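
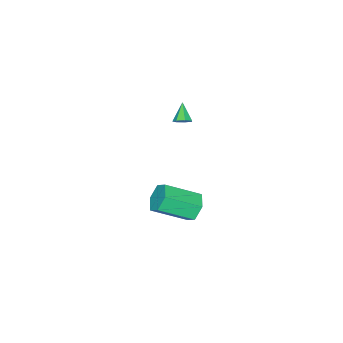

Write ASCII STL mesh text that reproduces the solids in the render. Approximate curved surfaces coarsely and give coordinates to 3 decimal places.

solid 
facet normal 0.576 0.464 -0.672
outer loop
vertex -3.289 2.069 3.666
vertex -3.486 1.769 3.29
vertex -3.657 2.229 3.461
endloop
endfacet
facet normal -0.190 0.579 0.793
outer loop
vertex -3.289 2.069 3.666
vertex -3.657 2.229 3.461
vertex -4.154 1.231 4.07
endloop
endfacet
facet normal 0.576 0.464 -0.673
outer loop
vertex -3.657 2.229 3.461
vertex -3.486 1.769 3.29
vertex -3.897 2.043 3.127
endloop
endfacet
facet normal -0.791 0.553 0.261
outer loop
vertex -3.657 2.229 3.461
vertex -3.897 2.043 3.127
vertex -4.154 1.231 4.07
endloop
endfacet
facet normal 0.576 0.464 -0.673
outer loop
vertex -3.897 2.043 3.127
vertex -3.486 1.769 3.29
vertex -3.827 1.65 2.916
endloop
endfacet
facet normal -0.960 -0.021 -0.280
outer loop
vertex -3.897 2.043 3.127
vertex -3.827 1.65 2.916
vertex -4.154 1.231 4.07
endloop
endfacet
facet normal 0.576 0.464 -0.673
outer loop
vertex -3.827 1.65 2.916
vertex -3.486 1.769 3.29
vertex -3.501 1.347 2.986
endloop
endfacet
facet normal -0.569 -0.708 -0.418
outer loop
vertex -3.827 1.65 2.916
vertex -3.501 1.347 2.986
vertex -4.154 1.231 4.07
endloop
endfacet
facet normal 0.575 0.465 -0.673
outer loop
vertex -3.501 1.347 2.986
vertex -3.486 1.769 3.29
vertex -3.163 1.362 3.285
endloop
endfacet
facet normal 0.090 -0.995 -0.052
outer loop
vertex -3.501 1.347 2.986
vertex -3.163 1.362 3.285
vertex -4.154 1.231 4.07
endloop
endfacet
facet normal 0.575 0.465 -0.673
outer loop
vertex -3.163 1.362 3.285
vertex -3.486 1.769 3.29
vertex -3.069 1.683 3.587
endloop
endfacet
facet normal 0.517 -0.662 0.543
outer loop
vertex -3.163 1.362 3.285
vertex -3.069 1.683 3.587
vertex -4.154 1.231 4.07
endloop
endfacet
facet normal 0.575 0.465 -0.673
outer loop
vertex -3.069 1.683 3.587
vertex -3.486 1.769 3.29
vertex -3.289 2.069 3.666
endloop
endfacet
facet normal 0.394 0.036 0.919
outer loop
vertex -3.069 1.683 3.587
vertex -3.289 2.069 3.666
vertex -4.154 1.231 4.07
endloop
endfacet
facet normal -0.621 0.623 -0.476
outer loop
vertex -3.279 2.23 -4.535
vertex -3.772 2.335 -3.754
vertex -3.06 2.906 -3.935
endloop
endfacet
facet normal 0.748 0.288 -0.598
outer loop
vertex -3.279 2.23 -4.535
vertex -3.06 2.906 -3.935
vertex -1.914 0.859 -3.487
endloop
endfacet
facet normal 0.749 0.288 -0.597
outer loop
vertex -1.914 0.859 -3.487
vertex -3.06 2.906 -3.935
vertex -1.696 1.535 -2.887
endloop
endfacet
facet normal 0.620 -0.623 0.477
outer loop
vertex -1.914 0.859 -3.487
vertex -1.696 1.535 -2.887
vertex -2.408 0.965 -2.706
endloop
endfacet
facet normal -0.620 0.623 -0.477
outer loop
vertex -3.06 2.906 -3.935
vertex -3.772 2.335 -3.754
vertex -3.554 3.012 -3.154
endloop
endfacet
facet normal 0.578 0.774 0.260
outer loop
vertex -3.06 2.906 -3.935
vertex -3.554 3.012 -3.154
vertex -1.696 1.535 -2.887
endloop
endfacet
facet normal 0.578 0.774 0.260
outer loop
vertex -1.696 1.535 -2.887
vertex -3.554 3.012 -3.154
vertex -2.189 1.641 -2.106
endloop
endfacet
facet normal 0.620 -0.623 0.476
outer loop
vertex -1.696 1.535 -2.887
vertex -2.189 1.641 -2.106
vertex -2.408 0.965 -2.706
endloop
endfacet
facet normal -0.620 0.623 -0.477
outer loop
vertex -3.554 3.012 -3.154
vertex -3.772 2.335 -3.754
vertex -4.266 2.441 -2.973
endloop
endfacet
facet normal -0.171 0.485 0.858
outer loop
vertex -3.554 3.012 -3.154
vertex -4.266 2.441 -2.973
vertex -2.189 1.641 -2.106
endloop
endfacet
facet normal -0.171 0.485 0.858
outer loop
vertex -2.189 1.641 -2.106
vertex -4.266 2.441 -2.973
vertex -2.901 1.07 -1.925
endloop
endfacet
facet normal 0.621 -0.623 0.476
outer loop
vertex -2.189 1.641 -2.106
vertex -2.901 1.07 -1.925
vertex -2.408 0.965 -2.706
endloop
endfacet
facet normal -0.620 0.623 -0.477
outer loop
vertex -4.266 2.441 -2.973
vertex -3.772 2.335 -3.754
vertex -4.484 1.765 -3.573
endloop
endfacet
facet normal -0.748 -0.289 0.597
outer loop
vertex -4.266 2.441 -2.973
vertex -4.484 1.765 -3.573
vertex -2.901 1.07 -1.925
endloop
endfacet
facet normal -0.748 -0.288 0.597
outer loop
vertex -2.901 1.07 -1.925
vertex -4.484 1.765 -3.573
vertex -3.12 0.394 -2.525
endloop
endfacet
facet normal 0.621 -0.623 0.476
outer loop
vertex -2.901 1.07 -1.925
vertex -3.12 0.394 -2.525
vertex -2.408 0.965 -2.706
endloop
endfacet
facet normal -0.620 0.623 -0.476
outer loop
vertex -4.484 1.765 -3.573
vertex -3.772 2.335 -3.754
vertex -3.991 1.659 -4.354
endloop
endfacet
facet normal -0.578 -0.774 -0.260
outer loop
vertex -4.484 1.765 -3.573
vertex -3.991 1.659 -4.354
vertex -3.12 0.394 -2.525
endloop
endfacet
facet normal -0.577 -0.774 -0.260
outer loop
vertex -3.12 0.394 -2.525
vertex -3.991 1.659 -4.354
vertex -2.626 0.288 -3.306
endloop
endfacet
facet normal 0.620 -0.623 0.477
outer loop
vertex -3.12 0.394 -2.525
vertex -2.626 0.288 -3.306
vertex -2.408 0.965 -2.706
endloop
endfacet
facet normal -0.621 0.623 -0.476
outer loop
vertex -3.991 1.659 -4.354
vertex -3.772 2.335 -3.754
vertex -3.279 2.23 -4.535
endloop
endfacet
facet normal 0.171 -0.485 -0.858
outer loop
vertex -3.991 1.659 -4.354
vertex -3.279 2.23 -4.535
vertex -2.626 0.288 -3.306
endloop
endfacet
facet normal 0.171 -0.485 -0.858
outer loop
vertex -2.626 0.288 -3.306
vertex -3.279 2.23 -4.535
vertex -1.914 0.859 -3.487
endloop
endfacet
facet normal 0.620 -0.623 0.477
outer loop
vertex -2.626 0.288 -3.306
vertex -1.914 0.859 -3.487
vertex -2.408 0.965 -2.706
endloop
endfacet

endsolid


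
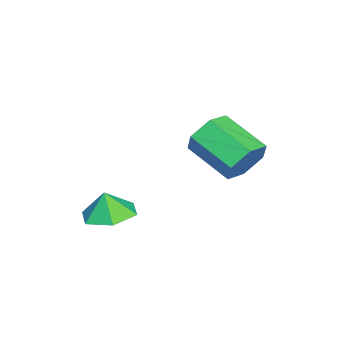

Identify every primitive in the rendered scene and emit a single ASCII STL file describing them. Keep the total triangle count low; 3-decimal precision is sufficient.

solid 
facet normal -0.030 0.163 -0.986
outer loop
vertex 0.872 -0.833 0.216
vertex -0.116 -1.242 0.178
vertex 0.024 -0.194 0.347
endloop
endfacet
facet normal 0.481 0.489 0.727
outer loop
vertex 0.872 -0.833 0.216
vertex 0.024 -0.194 0.347
vertex -0.084 -1.418 1.242
endloop
endfacet
facet normal -0.030 0.163 -0.986
outer loop
vertex 0.024 -0.194 0.347
vertex -0.116 -1.242 0.178
vertex -0.964 -0.603 0.309
endloop
endfacet
facet normal -0.271 0.584 0.765
outer loop
vertex 0.024 -0.194 0.347
vertex -0.964 -0.603 0.309
vertex -0.084 -1.418 1.242
endloop
endfacet
facet normal -0.029 0.164 -0.986
outer loop
vertex -0.964 -0.603 0.309
vertex -0.116 -1.242 0.178
vertex -1.104 -1.65 0.139
endloop
endfacet
facet normal -0.733 -0.012 0.680
outer loop
vertex -0.964 -0.603 0.309
vertex -1.104 -1.65 0.139
vertex -0.084 -1.418 1.242
endloop
endfacet
facet normal -0.029 0.164 -0.986
outer loop
vertex -1.104 -1.65 0.139
vertex -0.116 -1.242 0.178
vertex -0.256 -2.289 0.008
endloop
endfacet
facet normal -0.443 -0.702 0.557
outer loop
vertex -1.104 -1.65 0.139
vertex -0.256 -2.289 0.008
vertex -0.084 -1.418 1.242
endloop
endfacet
facet normal -0.030 0.164 -0.986
outer loop
vertex -0.256 -2.289 0.008
vertex -0.116 -1.242 0.178
vertex 0.733 -1.88 0.046
endloop
endfacet
facet normal 0.310 -0.797 0.519
outer loop
vertex -0.256 -2.289 0.008
vertex 0.733 -1.88 0.046
vertex -0.084 -1.418 1.242
endloop
endfacet
facet normal -0.030 0.164 -0.986
outer loop
vertex 0.733 -1.88 0.046
vertex -0.116 -1.242 0.178
vertex 0.872 -0.833 0.216
endloop
endfacet
facet normal 0.771 -0.200 0.604
outer loop
vertex 0.733 -1.88 0.046
vertex 0.872 -0.833 0.216
vertex -0.084 -1.418 1.242
endloop
endfacet
facet normal 0.420 0.800 -0.429
outer loop
vertex -2.805 3.238 2.494
vertex -3.293 3.022 1.613
vertex -3.74 3.632 2.312
endloop
endfacet
facet normal 0.023 0.463 0.886
outer loop
vertex -2.805 3.238 2.494
vertex -3.74 3.632 2.312
vertex -3.699 1.535 3.408
endloop
endfacet
facet normal 0.023 0.463 0.886
outer loop
vertex -3.699 1.535 3.408
vertex -3.74 3.632 2.312
vertex -4.634 1.928 3.227
endloop
endfacet
facet normal -0.419 -0.800 0.429
outer loop
vertex -3.699 1.535 3.408
vertex -4.634 1.928 3.227
vertex -4.187 1.318 2.527
endloop
endfacet
facet normal 0.419 0.800 -0.430
outer loop
vertex -3.74 3.632 2.312
vertex -3.293 3.022 1.613
vertex -4.228 3.415 1.432
endloop
endfacet
facet normal -0.774 0.562 0.291
outer loop
vertex -3.74 3.632 2.312
vertex -4.228 3.415 1.432
vertex -4.634 1.928 3.227
endloop
endfacet
facet normal -0.774 0.562 0.290
outer loop
vertex -4.634 1.928 3.227
vertex -4.228 3.415 1.432
vertex -5.122 1.711 2.346
endloop
endfacet
facet normal -0.419 -0.800 0.429
outer loop
vertex -4.634 1.928 3.227
vertex -5.122 1.711 2.346
vertex -4.187 1.318 2.527
endloop
endfacet
facet normal 0.419 0.800 -0.429
outer loop
vertex -4.228 3.415 1.432
vertex -3.293 3.022 1.613
vertex -3.781 2.805 0.732
endloop
endfacet
facet normal -0.797 0.099 -0.595
outer loop
vertex -4.228 3.415 1.432
vertex -3.781 2.805 0.732
vertex -5.122 1.711 2.346
endloop
endfacet
facet normal -0.797 0.099 -0.595
outer loop
vertex -5.122 1.711 2.346
vertex -3.781 2.805 0.732
vertex -4.675 1.102 1.646
endloop
endfacet
facet normal -0.419 -0.800 0.429
outer loop
vertex -5.122 1.711 2.346
vertex -4.675 1.102 1.646
vertex -4.187 1.318 2.527
endloop
endfacet
facet normal 0.419 0.800 -0.429
outer loop
vertex -3.781 2.805 0.732
vertex -3.293 3.022 1.613
vertex -2.846 2.412 0.913
endloop
endfacet
facet normal -0.023 -0.463 -0.886
outer loop
vertex -3.781 2.805 0.732
vertex -2.846 2.412 0.913
vertex -4.675 1.102 1.646
endloop
endfacet
facet normal -0.023 -0.464 -0.886
outer loop
vertex -4.675 1.102 1.646
vertex -2.846 2.412 0.913
vertex -3.74 0.708 1.828
endloop
endfacet
facet normal -0.420 -0.800 0.429
outer loop
vertex -4.675 1.102 1.646
vertex -3.74 0.708 1.828
vertex -4.187 1.318 2.527
endloop
endfacet
facet normal 0.419 0.800 -0.429
outer loop
vertex -2.846 2.412 0.913
vertex -3.293 3.022 1.613
vertex -2.358 2.629 1.794
endloop
endfacet
facet normal 0.774 -0.562 -0.290
outer loop
vertex -2.846 2.412 0.913
vertex -2.358 2.629 1.794
vertex -3.74 0.708 1.828
endloop
endfacet
facet normal 0.774 -0.562 -0.291
outer loop
vertex -3.74 0.708 1.828
vertex -2.358 2.629 1.794
vertex -3.252 0.925 2.708
endloop
endfacet
facet normal -0.419 -0.800 0.430
outer loop
vertex -3.74 0.708 1.828
vertex -3.252 0.925 2.708
vertex -4.187 1.318 2.527
endloop
endfacet
facet normal 0.419 0.800 -0.429
outer loop
vertex -2.358 2.629 1.794
vertex -3.293 3.022 1.613
vertex -2.805 3.238 2.494
endloop
endfacet
facet normal 0.797 -0.099 0.595
outer loop
vertex -2.358 2.629 1.794
vertex -2.805 3.238 2.494
vertex -3.252 0.925 2.708
endloop
endfacet
facet normal 0.797 -0.099 0.595
outer loop
vertex -3.252 0.925 2.708
vertex -2.805 3.238 2.494
vertex -3.699 1.535 3.408
endloop
endfacet
facet normal -0.419 -0.800 0.429
outer loop
vertex -3.252 0.925 2.708
vertex -3.699 1.535 3.408
vertex -4.187 1.318 2.527
endloop
endfacet

endsolid


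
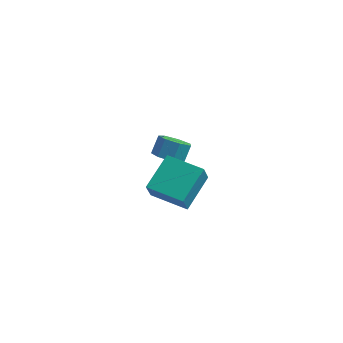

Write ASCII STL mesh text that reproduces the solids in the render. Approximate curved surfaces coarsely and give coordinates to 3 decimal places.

solid 
facet normal -0.155 -0.618 -0.771
outer loop
vertex 0.504 1.693 -2.266
vertex 0.11 2.309 -2.681
vertex 0.926 2.112 -2.687
endloop
endfacet
facet normal 0.800 -0.535 0.270
outer loop
vertex 0.504 1.693 -2.266
vertex 0.926 2.112 -2.687
vertex 0.664 2.336 -1.465
endloop
endfacet
facet normal 0.800 -0.536 0.270
outer loop
vertex 0.664 2.336 -1.465
vertex 0.926 2.112 -2.687
vertex 1.087 2.755 -1.886
endloop
endfacet
facet normal 0.155 0.618 0.771
outer loop
vertex 0.664 2.336 -1.465
vertex 1.087 2.755 -1.886
vertex 0.27 2.951 -1.879
endloop
endfacet
facet normal -0.155 -0.618 -0.771
outer loop
vertex 0.926 2.112 -2.687
vertex 0.11 2.309 -2.681
vertex 0.734 2.679 -3.103
endloop
endfacet
facet normal 0.952 0.115 -0.283
outer loop
vertex 0.926 2.112 -2.687
vertex 0.734 2.679 -3.103
vertex 1.087 2.755 -1.886
endloop
endfacet
facet normal 0.952 0.115 -0.283
outer loop
vertex 1.087 2.755 -1.886
vertex 0.734 2.679 -3.103
vertex 0.895 3.322 -2.302
endloop
endfacet
facet normal 0.155 0.618 0.771
outer loop
vertex 1.087 2.755 -1.886
vertex 0.895 3.322 -2.302
vertex 0.27 2.951 -1.879
endloop
endfacet
facet normal -0.155 -0.618 -0.771
outer loop
vertex 0.734 2.679 -3.103
vertex 0.11 2.309 -2.681
vertex 0.071 2.967 -3.201
endloop
endfacet
facet normal 0.387 0.679 -0.623
outer loop
vertex 0.734 2.679 -3.103
vertex 0.071 2.967 -3.201
vertex 0.895 3.322 -2.302
endloop
endfacet
facet normal 0.387 0.679 -0.623
outer loop
vertex 0.895 3.322 -2.302
vertex 0.071 2.967 -3.201
vertex 0.232 3.61 -2.4
endloop
endfacet
facet normal 0.155 0.618 0.771
outer loop
vertex 0.895 3.322 -2.302
vertex 0.232 3.61 -2.4
vertex 0.27 2.951 -1.879
endloop
endfacet
facet normal -0.155 -0.618 -0.771
outer loop
vertex 0.071 2.967 -3.201
vertex 0.11 2.309 -2.681
vertex -0.562 2.759 -2.907
endloop
endfacet
facet normal -0.470 0.732 -0.493
outer loop
vertex 0.071 2.967 -3.201
vertex -0.562 2.759 -2.907
vertex 0.232 3.61 -2.4
endloop
endfacet
facet normal -0.469 0.732 -0.494
outer loop
vertex 0.232 3.61 -2.4
vertex -0.562 2.759 -2.907
vertex -0.402 3.402 -2.106
endloop
endfacet
facet normal 0.155 0.618 0.771
outer loop
vertex 0.232 3.61 -2.4
vertex -0.402 3.402 -2.106
vertex 0.27 2.951 -1.879
endloop
endfacet
facet normal -0.154 -0.618 -0.771
outer loop
vertex -0.562 2.759 -2.907
vertex 0.11 2.309 -2.681
vertex -0.69 2.212 -2.443
endloop
endfacet
facet normal -0.972 0.233 0.007
outer loop
vertex -0.562 2.759 -2.907
vertex -0.69 2.212 -2.443
vertex -0.402 3.402 -2.106
endloop
endfacet
facet normal -0.972 0.233 0.008
outer loop
vertex -0.402 3.402 -2.106
vertex -0.69 2.212 -2.443
vertex -0.529 2.855 -1.641
endloop
endfacet
facet normal 0.155 0.619 0.770
outer loop
vertex -0.402 3.402 -2.106
vertex -0.529 2.855 -1.641
vertex 0.27 2.951 -1.879
endloop
endfacet
facet normal -0.154 -0.618 -0.771
outer loop
vertex -0.69 2.212 -2.443
vertex 0.11 2.309 -2.681
vertex -0.216 1.738 -2.158
endloop
endfacet
facet normal -0.743 -0.441 0.503
outer loop
vertex -0.69 2.212 -2.443
vertex -0.216 1.738 -2.158
vertex -0.529 2.855 -1.641
endloop
endfacet
facet normal -0.744 -0.441 0.502
outer loop
vertex -0.529 2.855 -1.641
vertex -0.216 1.738 -2.158
vertex -0.055 2.38 -1.356
endloop
endfacet
facet normal 0.155 0.618 0.771
outer loop
vertex -0.529 2.855 -1.641
vertex -0.055 2.38 -1.356
vertex 0.27 2.951 -1.879
endloop
endfacet
facet normal -0.154 -0.618 -0.771
outer loop
vertex -0.216 1.738 -2.158
vertex 0.11 2.309 -2.681
vertex 0.504 1.693 -2.266
endloop
endfacet
facet normal 0.044 -0.784 0.619
outer loop
vertex -0.216 1.738 -2.158
vertex 0.504 1.693 -2.266
vertex -0.055 2.38 -1.356
endloop
endfacet
facet normal 0.046 -0.783 0.620
outer loop
vertex -0.055 2.38 -1.356
vertex 0.504 1.693 -2.266
vertex 0.664 2.336 -1.465
endloop
endfacet
facet normal 0.155 0.618 0.771
outer loop
vertex -0.055 2.38 -1.356
vertex 0.664 2.336 -1.465
vertex 0.27 2.951 -1.879
endloop
endfacet
facet normal -0.974 0.216 0.068
outer loop
vertex 0.932 -3.564 0.864
vertex 1.364 -1.884 1.71
vertex 0.974 -3.037 -0.202
endloop
endfacet
facet normal -0.224 -0.870 -0.439
outer loop
vertex 2.776 -3.436 -0.33
vertex 0.932 -3.564 0.864
vertex 0.974 -3.037 -0.202
endloop
endfacet
facet normal -0.974 0.216 0.068
outer loop
vertex 0.974 -3.037 -0.202
vertex 1.364 -1.884 1.71
vertex 1.406 -1.357 0.644
endloop
endfacet
facet normal 0.034 0.442 -0.896
outer loop
vertex 1.406 -1.357 0.644
vertex 2.776 -3.436 -0.33
vertex 0.974 -3.037 -0.202
endloop
endfacet
facet normal -0.034 -0.442 0.896
outer loop
vertex 0.932 -3.564 0.864
vertex 3.166 -2.283 1.582
vertex 1.364 -1.884 1.71
endloop
endfacet
facet normal -0.224 -0.870 -0.439
outer loop
vertex 2.734 -3.963 0.736
vertex 0.932 -3.564 0.864
vertex 2.776 -3.436 -0.33
endloop
endfacet
facet normal -0.034 -0.442 0.896
outer loop
vertex 2.734 -3.963 0.736
vertex 3.166 -2.283 1.582
vertex 0.932 -3.564 0.864
endloop
endfacet
facet normal 0.224 0.870 0.439
outer loop
vertex 1.364 -1.884 1.71
vertex 3.166 -2.283 1.582
vertex 1.406 -1.357 0.644
endloop
endfacet
facet normal 0.034 0.442 -0.896
outer loop
vertex 3.208 -1.756 0.516
vertex 2.776 -3.436 -0.33
vertex 1.406 -1.357 0.644
endloop
endfacet
facet normal 0.224 0.870 0.439
outer loop
vertex 1.406 -1.357 0.644
vertex 3.166 -2.283 1.582
vertex 3.208 -1.756 0.516
endloop
endfacet
facet normal 0.974 -0.216 -0.068
outer loop
vertex 3.208 -1.756 0.516
vertex 2.734 -3.963 0.736
vertex 2.776 -3.436 -0.33
endloop
endfacet
facet normal 0.974 -0.216 -0.068
outer loop
vertex 3.166 -2.283 1.582
vertex 2.734 -3.963 0.736
vertex 3.208 -1.756 0.516
endloop
endfacet

endsolid


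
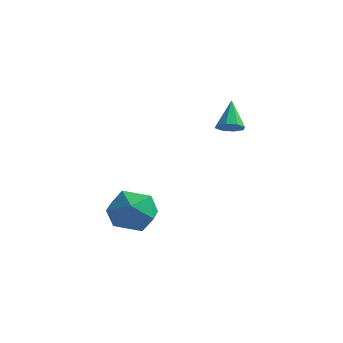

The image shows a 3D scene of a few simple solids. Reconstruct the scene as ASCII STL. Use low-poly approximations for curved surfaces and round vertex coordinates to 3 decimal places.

solid 
facet normal -0.669 0.741 -0.064
outer loop
vertex -2.428 -0.396 -2.765
vertex -3.009 -0.863 -2.099
vertex -2.317 -0.212 -1.79
endloop
endfacet
facet normal -0.007 0.983 -0.185
outer loop
vertex -2.428 -0.396 -2.765
vertex -2.317 -0.212 -1.79
vertex -1.513 -0.316 -2.373
endloop
endfacet
facet normal 0.262 0.622 -0.738
outer loop
vertex -2.428 -0.396 -2.765
vertex -1.513 -0.316 -2.373
vertex -1.708 -1.03 -3.044
endloop
endfacet
facet normal -0.234 0.157 -0.960
outer loop
vertex -2.428 -0.396 -2.765
vertex -1.708 -1.03 -3.044
vertex -2.632 -1.368 -2.874
endloop
endfacet
facet normal -0.808 0.230 -0.543
outer loop
vertex -2.428 -0.396 -2.765
vertex -2.632 -1.368 -2.874
vertex -3.009 -0.863 -2.099
endloop
endfacet
facet normal 0.390 0.834 0.389
outer loop
vertex -1.513 -0.316 -2.373
vertex -2.317 -0.212 -1.79
vertex -1.528 -0.732 -1.466
endloop
endfacet
facet normal -0.679 0.444 0.585
outer loop
vertex -2.317 -0.212 -1.79
vertex -3.009 -0.863 -2.099
vertex -2.452 -1.07 -1.296
endloop
endfacet
facet normal -0.904 -0.383 -0.190
outer loop
vertex -3.009 -0.863 -2.099
vertex -2.632 -1.368 -2.874
vertex -2.647 -1.784 -1.967
endloop
endfacet
facet normal 0.024 -0.502 -0.865
outer loop
vertex -2.632 -1.368 -2.874
vertex -1.708 -1.03 -3.044
vertex -1.843 -1.888 -2.55
endloop
endfacet
facet normal 0.824 0.251 -0.507
outer loop
vertex -1.708 -1.03 -3.044
vertex -1.513 -0.316 -2.373
vertex -1.151 -1.237 -2.241
endloop
endfacet
facet normal 0.234 -0.157 0.960
outer loop
vertex -1.732 -1.704 -1.575
vertex -1.528 -0.732 -1.466
vertex -2.452 -1.07 -1.296
endloop
endfacet
facet normal -0.262 -0.622 0.738
outer loop
vertex -1.732 -1.704 -1.575
vertex -2.452 -1.07 -1.296
vertex -2.647 -1.784 -1.967
endloop
endfacet
facet normal 0.007 -0.983 0.185
outer loop
vertex -1.732 -1.704 -1.575
vertex -2.647 -1.784 -1.967
vertex -1.843 -1.888 -2.55
endloop
endfacet
facet normal 0.669 -0.741 0.064
outer loop
vertex -1.732 -1.704 -1.575
vertex -1.843 -1.888 -2.55
vertex -1.151 -1.237 -2.241
endloop
endfacet
facet normal 0.808 -0.230 0.543
outer loop
vertex -1.732 -1.704 -1.575
vertex -1.151 -1.237 -2.241
vertex -1.528 -0.732 -1.466
endloop
endfacet
facet normal -0.024 0.502 0.865
outer loop
vertex -2.452 -1.07 -1.296
vertex -1.528 -0.732 -1.466
vertex -2.317 -0.212 -1.79
endloop
endfacet
facet normal -0.824 -0.251 0.507
outer loop
vertex -2.647 -1.784 -1.967
vertex -2.452 -1.07 -1.296
vertex -3.009 -0.863 -2.099
endloop
endfacet
facet normal -0.390 -0.834 -0.389
outer loop
vertex -1.843 -1.888 -2.55
vertex -2.647 -1.784 -1.967
vertex -2.632 -1.368 -2.874
endloop
endfacet
facet normal 0.679 -0.444 -0.585
outer loop
vertex -1.151 -1.237 -2.241
vertex -1.843 -1.888 -2.55
vertex -1.708 -1.03 -3.044
endloop
endfacet
facet normal 0.904 0.383 0.190
outer loop
vertex -1.528 -0.732 -1.466
vertex -1.151 -1.237 -2.241
vertex -1.513 -0.316 -2.373
endloop
endfacet
facet normal 0.263 -0.601 -0.755
outer loop
vertex -0.034 3.165 0.584
vertex -0.552 3.035 0.507
vertex -0.222 3.418 0.317
endloop
endfacet
facet normal 0.698 0.696 0.169
outer loop
vertex -0.034 3.165 0.584
vertex -0.222 3.418 0.317
vertex -0.888 3.805 1.473
endloop
endfacet
facet normal 0.264 -0.601 -0.754
outer loop
vertex -0.222 3.418 0.317
vertex -0.552 3.035 0.507
vertex -0.604 3.446 0.161
endloop
endfacet
facet normal 0.163 0.960 -0.227
outer loop
vertex -0.222 3.418 0.317
vertex -0.604 3.446 0.161
vertex -0.888 3.805 1.473
endloop
endfacet
facet normal 0.262 -0.602 -0.754
outer loop
vertex -0.604 3.446 0.161
vertex -0.552 3.035 0.507
vertex -0.955 3.234 0.208
endloop
endfacet
facet normal -0.520 0.788 -0.328
outer loop
vertex -0.604 3.446 0.161
vertex -0.955 3.234 0.208
vertex -0.888 3.805 1.473
endloop
endfacet
facet normal 0.263 -0.602 -0.754
outer loop
vertex -0.955 3.234 0.208
vertex -0.552 3.035 0.507
vertex -1.071 2.905 0.43
endloop
endfacet
facet normal -0.956 0.284 -0.078
outer loop
vertex -0.955 3.234 0.208
vertex -1.071 2.905 0.43
vertex -0.888 3.805 1.473
endloop
endfacet
facet normal 0.263 -0.601 -0.755
outer loop
vertex -1.071 2.905 0.43
vertex -0.552 3.035 0.507
vertex -0.882 2.652 0.697
endloop
endfacet
facet normal -0.887 -0.261 0.381
outer loop
vertex -1.071 2.905 0.43
vertex -0.882 2.652 0.697
vertex -0.888 3.805 1.473
endloop
endfacet
facet normal 0.264 -0.602 -0.754
outer loop
vertex -0.882 2.652 0.697
vertex -0.552 3.035 0.507
vertex -0.501 2.624 0.853
endloop
endfacet
facet normal -0.356 -0.523 0.775
outer loop
vertex -0.882 2.652 0.697
vertex -0.501 2.624 0.853
vertex -0.888 3.805 1.473
endloop
endfacet
facet normal 0.262 -0.602 -0.754
outer loop
vertex -0.501 2.624 0.853
vertex -0.552 3.035 0.507
vertex -0.149 2.836 0.806
endloop
endfacet
facet normal 0.329 -0.352 0.876
outer loop
vertex -0.501 2.624 0.853
vertex -0.149 2.836 0.806
vertex -0.888 3.805 1.473
endloop
endfacet
facet normal 0.263 -0.601 -0.755
outer loop
vertex -0.149 2.836 0.806
vertex -0.552 3.035 0.507
vertex -0.034 3.165 0.584
endloop
endfacet
facet normal 0.766 0.154 0.625
outer loop
vertex -0.149 2.836 0.806
vertex -0.034 3.165 0.584
vertex -0.888 3.805 1.473
endloop
endfacet

endsolid


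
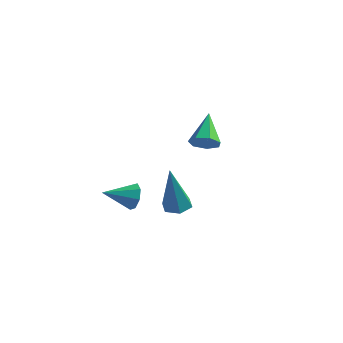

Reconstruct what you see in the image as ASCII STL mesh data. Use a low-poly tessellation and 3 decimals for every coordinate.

solid 
facet normal 0.695 0.636 -0.336
outer loop
vertex -1.415 -2.303 -0.045
vertex -1.7 -2.245 -0.524
vertex -1.7 -1.983 -0.029
endloop
endfacet
facet normal -0.034 -0.080 0.996
outer loop
vertex -1.415 -2.303 -0.045
vertex -1.7 -1.983 -0.029
vertex -2.5 -2.975 -0.136
endloop
endfacet
facet normal 0.695 0.636 -0.336
outer loop
vertex -1.7 -1.983 -0.029
vertex -1.7 -2.245 -0.524
vertex -1.985 -1.816 -0.302
endloop
endfacet
facet normal -0.534 0.348 0.770
outer loop
vertex -1.7 -1.983 -0.029
vertex -1.985 -1.816 -0.302
vertex -2.5 -2.975 -0.136
endloop
endfacet
facet normal 0.695 0.636 -0.336
outer loop
vertex -1.985 -1.816 -0.302
vertex -1.7 -2.245 -0.524
vertex -2.103 -1.9 -0.705
endloop
endfacet
facet normal -0.891 0.421 0.173
outer loop
vertex -1.985 -1.816 -0.302
vertex -2.103 -1.9 -0.705
vertex -2.5 -2.975 -0.136
endloop
endfacet
facet normal 0.695 0.635 -0.338
outer loop
vertex -2.103 -1.9 -0.705
vertex -1.7 -2.245 -0.524
vertex -1.986 -2.186 -1.002
endloop
endfacet
facet normal -0.892 0.095 -0.443
outer loop
vertex -2.103 -1.9 -0.705
vertex -1.986 -2.186 -1.002
vertex -2.5 -2.975 -0.136
endloop
endfacet
facet normal 0.694 0.636 -0.337
outer loop
vertex -1.986 -2.186 -1.002
vertex -1.7 -2.245 -0.524
vertex -1.701 -2.506 -1.019
endloop
endfacet
facet normal -0.537 -0.440 -0.720
outer loop
vertex -1.986 -2.186 -1.002
vertex -1.701 -2.506 -1.019
vertex -2.5 -2.975 -0.136
endloop
endfacet
facet normal 0.695 0.635 -0.336
outer loop
vertex -1.701 -2.506 -1.019
vertex -1.7 -2.245 -0.524
vertex -1.416 -2.673 -0.745
endloop
endfacet
facet normal -0.035 -0.869 -0.493
outer loop
vertex -1.701 -2.506 -1.019
vertex -1.416 -2.673 -0.745
vertex -2.5 -2.975 -0.136
endloop
endfacet
facet normal 0.696 0.635 -0.336
outer loop
vertex -1.416 -2.673 -0.745
vertex -1.7 -2.245 -0.524
vertex -1.298 -2.589 -0.342
endloop
endfacet
facet normal 0.320 -0.942 0.103
outer loop
vertex -1.416 -2.673 -0.745
vertex -1.298 -2.589 -0.342
vertex -2.5 -2.975 -0.136
endloop
endfacet
facet normal 0.696 0.635 -0.337
outer loop
vertex -1.298 -2.589 -0.342
vertex -1.7 -2.245 -0.524
vertex -1.415 -2.303 -0.045
endloop
endfacet
facet normal 0.321 -0.616 0.719
outer loop
vertex -1.298 -2.589 -0.342
vertex -1.415 -2.303 -0.045
vertex -2.5 -2.975 -0.136
endloop
endfacet
facet normal 0.273 -0.785 -0.556
outer loop
vertex 1.285 -1.975 2.605
vertex 0.922 -2.282 2.86
vertex 0.858 -1.987 2.412
endloop
endfacet
facet normal 0.196 0.851 -0.487
outer loop
vertex 1.285 -1.975 2.605
vertex 0.858 -1.987 2.412
vertex 0.558 -1.238 3.6
endloop
endfacet
facet normal 0.272 -0.785 -0.556
outer loop
vertex 0.858 -1.987 2.412
vertex 0.922 -2.282 2.86
vertex 0.479 -2.221 2.557
endloop
endfacet
facet normal -0.583 0.613 -0.534
outer loop
vertex 0.858 -1.987 2.412
vertex 0.479 -2.221 2.557
vertex 0.558 -1.238 3.6
endloop
endfacet
facet normal 0.272 -0.785 -0.556
outer loop
vertex 0.479 -2.221 2.557
vertex 0.922 -2.282 2.86
vertex 0.433 -2.501 2.93
endloop
endfacet
facet normal -0.993 0.117 -0.035
outer loop
vertex 0.479 -2.221 2.557
vertex 0.433 -2.501 2.93
vertex 0.558 -1.238 3.6
endloop
endfacet
facet normal 0.272 -0.785 -0.556
outer loop
vertex 0.433 -2.501 2.93
vertex 0.922 -2.282 2.86
vertex 0.755 -2.616 3.25
endloop
endfacet
facet normal -0.726 -0.265 0.635
outer loop
vertex 0.433 -2.501 2.93
vertex 0.755 -2.616 3.25
vertex 0.558 -1.238 3.6
endloop
endfacet
facet normal 0.274 -0.785 -0.555
outer loop
vertex 0.755 -2.616 3.25
vertex 0.922 -2.282 2.86
vertex 1.203 -2.479 3.277
endloop
endfacet
facet normal 0.016 -0.244 0.970
outer loop
vertex 0.755 -2.616 3.25
vertex 1.203 -2.479 3.277
vertex 0.558 -1.238 3.6
endloop
endfacet
facet normal 0.273 -0.785 -0.555
outer loop
vertex 1.203 -2.479 3.277
vertex 0.922 -2.282 2.86
vertex 1.439 -2.194 2.99
endloop
endfacet
facet normal 0.676 0.164 0.719
outer loop
vertex 1.203 -2.479 3.277
vertex 1.439 -2.194 2.99
vertex 0.558 -1.238 3.6
endloop
endfacet
facet normal 0.273 -0.785 -0.556
outer loop
vertex 1.439 -2.194 2.99
vertex 0.922 -2.282 2.86
vertex 1.285 -1.975 2.605
endloop
endfacet
facet normal 0.755 0.652 0.069
outer loop
vertex 1.439 -2.194 2.99
vertex 1.285 -1.975 2.605
vertex 0.558 -1.238 3.6
endloop
endfacet
facet normal 0.064 0.163 -0.985
outer loop
vertex -0.679 -0.859 -1.911
vertex -1.008 -0.421 -1.86
vertex -0.463 -0.362 -1.815
endloop
endfacet
facet normal 0.876 -0.425 0.227
outer loop
vertex -0.679 -0.859 -1.911
vertex -0.463 -0.362 -1.815
vertex -1.132 -0.739 0.06
endloop
endfacet
facet normal 0.064 0.163 -0.985
outer loop
vertex -0.463 -0.362 -1.815
vertex -1.008 -0.421 -1.86
vertex -0.793 0.076 -1.764
endloop
endfacet
facet normal 0.760 0.529 0.378
outer loop
vertex -0.463 -0.362 -1.815
vertex -0.793 0.076 -1.764
vertex -1.132 -0.739 0.06
endloop
endfacet
facet normal 0.063 0.163 -0.985
outer loop
vertex -0.793 0.076 -1.764
vertex -1.008 -0.421 -1.86
vertex -1.338 0.016 -1.809
endloop
endfacet
facet normal -0.132 0.914 0.384
outer loop
vertex -0.793 0.076 -1.764
vertex -1.338 0.016 -1.809
vertex -1.132 -0.739 0.06
endloop
endfacet
facet normal 0.063 0.163 -0.985
outer loop
vertex -1.338 0.016 -1.809
vertex -1.008 -0.421 -1.86
vertex -1.553 -0.481 -1.905
endloop
endfacet
facet normal -0.907 0.346 0.240
outer loop
vertex -1.338 0.016 -1.809
vertex -1.553 -0.481 -1.905
vertex -1.132 -0.739 0.06
endloop
endfacet
facet normal 0.063 0.163 -0.985
outer loop
vertex -1.553 -0.481 -1.905
vertex -1.008 -0.421 -1.86
vertex -1.224 -0.918 -1.956
endloop
endfacet
facet normal -0.791 -0.606 0.090
outer loop
vertex -1.553 -0.481 -1.905
vertex -1.224 -0.918 -1.956
vertex -1.132 -0.739 0.06
endloop
endfacet
facet normal 0.064 0.163 -0.985
outer loop
vertex -1.224 -0.918 -1.956
vertex -1.008 -0.421 -1.86
vertex -0.679 -0.859 -1.911
endloop
endfacet
facet normal 0.100 -0.991 0.083
outer loop
vertex -1.224 -0.918 -1.956
vertex -0.679 -0.859 -1.911
vertex -1.132 -0.739 0.06
endloop
endfacet

endsolid


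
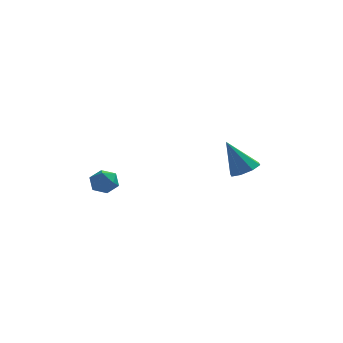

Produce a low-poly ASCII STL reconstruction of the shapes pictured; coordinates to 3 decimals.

solid 
facet normal 0.466 -0.084 -0.881
outer loop
vertex 4.858 3.218 3.059
vertex 4.22 2.778 2.763
vertex 4.414 3.584 2.789
endloop
endfacet
facet normal 0.336 0.788 0.516
outer loop
vertex 4.858 3.218 3.059
vertex 4.414 3.584 2.789
vertex 3.3 2.942 4.497
endloop
endfacet
facet normal 0.466 -0.084 -0.881
outer loop
vertex 4.414 3.584 2.789
vertex 4.22 2.778 2.763
vertex 3.856 3.477 2.504
endloop
endfacet
facet normal -0.272 0.946 0.178
outer loop
vertex 4.414 3.584 2.789
vertex 3.856 3.477 2.504
vertex 3.3 2.942 4.497
endloop
endfacet
facet normal 0.467 -0.083 -0.880
outer loop
vertex 3.856 3.477 2.504
vertex 4.22 2.778 2.763
vertex 3.512 2.96 2.37
endloop
endfacet
facet normal -0.821 0.566 -0.077
outer loop
vertex 3.856 3.477 2.504
vertex 3.512 2.96 2.37
vertex 3.3 2.942 4.497
endloop
endfacet
facet normal 0.467 -0.085 -0.880
outer loop
vertex 3.512 2.96 2.37
vertex 4.22 2.778 2.763
vertex 3.582 2.337 2.467
endloop
endfacet
facet normal -0.987 -0.126 -0.099
outer loop
vertex 3.512 2.96 2.37
vertex 3.582 2.337 2.467
vertex 3.3 2.942 4.497
endloop
endfacet
facet normal 0.466 -0.084 -0.881
outer loop
vertex 3.582 2.337 2.467
vertex 4.22 2.778 2.763
vertex 4.026 1.971 2.737
endloop
endfacet
facet normal -0.675 -0.728 0.123
outer loop
vertex 3.582 2.337 2.467
vertex 4.026 1.971 2.737
vertex 3.3 2.942 4.497
endloop
endfacet
facet normal 0.467 -0.084 -0.880
outer loop
vertex 4.026 1.971 2.737
vertex 4.22 2.778 2.763
vertex 4.583 2.078 3.022
endloop
endfacet
facet normal -0.066 -0.885 0.461
outer loop
vertex 4.026 1.971 2.737
vertex 4.583 2.078 3.022
vertex 3.3 2.942 4.497
endloop
endfacet
facet normal 0.467 -0.084 -0.880
outer loop
vertex 4.583 2.078 3.022
vertex 4.22 2.778 2.763
vertex 4.928 2.595 3.156
endloop
endfacet
facet normal 0.481 -0.507 0.715
outer loop
vertex 4.583 2.078 3.022
vertex 4.928 2.595 3.156
vertex 3.3 2.942 4.497
endloop
endfacet
facet normal 0.467 -0.085 -0.880
outer loop
vertex 4.928 2.595 3.156
vertex 4.22 2.778 2.763
vertex 4.858 3.218 3.059
endloop
endfacet
facet normal 0.648 0.188 0.738
outer loop
vertex 4.928 2.595 3.156
vertex 4.858 3.218 3.059
vertex 3.3 2.942 4.497
endloop
endfacet
facet normal 0.176 0.187 0.966
outer loop
vertex -2.431 0.647 3.443
vertex -2.316 -0.102 3.567
vertex -1.727 0.35 3.372
endloop
endfacet
facet normal 0.369 0.741 0.561
outer loop
vertex -2.431 0.647 3.443
vertex -1.727 0.35 3.372
vertex -1.98 0.863 2.861
endloop
endfacet
facet normal -0.206 0.959 0.196
outer loop
vertex -2.431 0.647 3.443
vertex -1.98 0.863 2.861
vertex -2.726 0.728 2.739
endloop
endfacet
facet normal -0.753 0.539 0.378
outer loop
vertex -2.431 0.647 3.443
vertex -2.726 0.728 2.739
vertex -2.934 0.132 3.175
endloop
endfacet
facet normal -0.518 0.062 0.853
outer loop
vertex -2.431 0.647 3.443
vertex -2.934 0.132 3.175
vertex -2.316 -0.102 3.567
endloop
endfacet
facet normal 0.854 0.512 0.091
outer loop
vertex -1.98 0.863 2.861
vertex -1.727 0.35 3.372
vertex -1.586 0.248 2.625
endloop
endfacet
facet normal 0.543 -0.385 0.747
outer loop
vertex -1.727 0.35 3.372
vertex -2.316 -0.102 3.567
vertex -1.794 -0.348 3.061
endloop
endfacet
facet normal -0.580 -0.588 0.564
outer loop
vertex -2.316 -0.102 3.567
vertex -2.934 0.132 3.175
vertex -2.54 -0.483 2.939
endloop
endfacet
facet normal -0.961 0.184 -0.207
outer loop
vertex -2.934 0.132 3.175
vertex -2.726 0.728 2.739
vertex -2.793 0.03 2.428
endloop
endfacet
facet normal -0.075 0.864 -0.498
outer loop
vertex -2.726 0.728 2.739
vertex -1.98 0.863 2.861
vertex -2.204 0.482 2.233
endloop
endfacet
facet normal 0.753 -0.539 -0.378
outer loop
vertex -2.089 -0.267 2.357
vertex -1.586 0.248 2.625
vertex -1.794 -0.348 3.061
endloop
endfacet
facet normal 0.206 -0.959 -0.196
outer loop
vertex -2.089 -0.267 2.357
vertex -1.794 -0.348 3.061
vertex -2.54 -0.483 2.939
endloop
endfacet
facet normal -0.369 -0.741 -0.561
outer loop
vertex -2.089 -0.267 2.357
vertex -2.54 -0.483 2.939
vertex -2.793 0.03 2.428
endloop
endfacet
facet normal -0.176 -0.187 -0.966
outer loop
vertex -2.089 -0.267 2.357
vertex -2.793 0.03 2.428
vertex -2.204 0.482 2.233
endloop
endfacet
facet normal 0.518 -0.062 -0.853
outer loop
vertex -2.089 -0.267 2.357
vertex -2.204 0.482 2.233
vertex -1.586 0.248 2.625
endloop
endfacet
facet normal 0.961 -0.184 0.207
outer loop
vertex -1.794 -0.348 3.061
vertex -1.586 0.248 2.625
vertex -1.727 0.35 3.372
endloop
endfacet
facet normal 0.075 -0.864 0.498
outer loop
vertex -2.54 -0.483 2.939
vertex -1.794 -0.348 3.061
vertex -2.316 -0.102 3.567
endloop
endfacet
facet normal -0.854 -0.512 -0.091
outer loop
vertex -2.793 0.03 2.428
vertex -2.54 -0.483 2.939
vertex -2.934 0.132 3.175
endloop
endfacet
facet normal -0.543 0.385 -0.747
outer loop
vertex -2.204 0.482 2.233
vertex -2.793 0.03 2.428
vertex -2.726 0.728 2.739
endloop
endfacet
facet normal 0.580 0.588 -0.564
outer loop
vertex -1.586 0.248 2.625
vertex -2.204 0.482 2.233
vertex -1.98 0.863 2.861
endloop
endfacet

endsolid


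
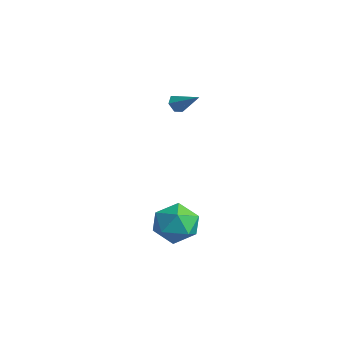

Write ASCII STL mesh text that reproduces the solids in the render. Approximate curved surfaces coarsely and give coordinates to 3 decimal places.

solid 
facet normal -0.740 0.548 0.390
outer loop
vertex 1.169 -0.225 -1.651
vertex 0.535 -1.16 -1.539
vertex 1.221 -0.834 -0.695
endloop
endfacet
facet normal -0.104 0.836 0.538
outer loop
vertex 1.169 -0.225 -1.651
vertex 1.221 -0.834 -0.695
vertex 2.172 -0.419 -1.156
endloop
endfacet
facet normal 0.226 0.971 -0.078
outer loop
vertex 1.169 -0.225 -1.651
vertex 2.172 -0.419 -1.156
vertex 2.073 -0.487 -2.286
endloop
endfacet
facet normal -0.206 0.766 -0.609
outer loop
vertex 1.169 -0.225 -1.651
vertex 2.073 -0.487 -2.286
vertex 1.061 -0.946 -2.522
endloop
endfacet
facet normal -0.802 0.505 -0.319
outer loop
vertex 1.169 -0.225 -1.651
vertex 1.061 -0.946 -2.522
vertex 0.535 -1.16 -1.539
endloop
endfacet
facet normal 0.280 0.351 0.894
outer loop
vertex 2.172 -0.419 -1.156
vertex 1.221 -0.834 -0.695
vertex 2.159 -1.474 -0.738
endloop
endfacet
facet normal -0.749 -0.115 0.653
outer loop
vertex 1.221 -0.834 -0.695
vertex 0.535 -1.16 -1.539
vertex 1.147 -1.933 -0.974
endloop
endfacet
facet normal -0.849 -0.186 -0.495
outer loop
vertex 0.535 -1.16 -1.539
vertex 1.061 -0.946 -2.522
vertex 1.048 -2.001 -2.104
endloop
endfacet
facet normal 0.117 0.237 -0.964
outer loop
vertex 1.061 -0.946 -2.522
vertex 2.073 -0.487 -2.286
vertex 1.999 -1.586 -2.565
endloop
endfacet
facet normal 0.816 0.569 -0.106
outer loop
vertex 2.073 -0.487 -2.286
vertex 2.172 -0.419 -1.156
vertex 2.685 -1.26 -1.721
endloop
endfacet
facet normal 0.206 -0.766 0.609
outer loop
vertex 2.051 -2.195 -1.609
vertex 2.159 -1.474 -0.738
vertex 1.147 -1.933 -0.974
endloop
endfacet
facet normal -0.226 -0.971 0.078
outer loop
vertex 2.051 -2.195 -1.609
vertex 1.147 -1.933 -0.974
vertex 1.048 -2.001 -2.104
endloop
endfacet
facet normal 0.104 -0.836 -0.538
outer loop
vertex 2.051 -2.195 -1.609
vertex 1.048 -2.001 -2.104
vertex 1.999 -1.586 -2.565
endloop
endfacet
facet normal 0.740 -0.548 -0.390
outer loop
vertex 2.051 -2.195 -1.609
vertex 1.999 -1.586 -2.565
vertex 2.685 -1.26 -1.721
endloop
endfacet
facet normal 0.802 -0.505 0.319
outer loop
vertex 2.051 -2.195 -1.609
vertex 2.685 -1.26 -1.721
vertex 2.159 -1.474 -0.738
endloop
endfacet
facet normal -0.117 -0.237 0.964
outer loop
vertex 1.147 -1.933 -0.974
vertex 2.159 -1.474 -0.738
vertex 1.221 -0.834 -0.695
endloop
endfacet
facet normal -0.816 -0.569 0.106
outer loop
vertex 1.048 -2.001 -2.104
vertex 1.147 -1.933 -0.974
vertex 0.535 -1.16 -1.539
endloop
endfacet
facet normal -0.280 -0.351 -0.894
outer loop
vertex 1.999 -1.586 -2.565
vertex 1.048 -2.001 -2.104
vertex 1.061 -0.946 -2.522
endloop
endfacet
facet normal 0.749 0.115 -0.653
outer loop
vertex 2.685 -1.26 -1.721
vertex 1.999 -1.586 -2.565
vertex 2.073 -0.487 -2.286
endloop
endfacet
facet normal 0.849 0.186 0.495
outer loop
vertex 2.159 -1.474 -0.738
vertex 2.685 -1.26 -1.721
vertex 2.172 -0.419 -1.156
endloop
endfacet
facet normal -0.772 -0.344 -0.535
outer loop
vertex -3.937 2.175 1.73
vertex -4.262 2.504 1.988
vertex -4.024 2.663 1.542
endloop
endfacet
facet normal 0.820 -0.072 -0.567
outer loop
vertex -3.937 2.175 1.73
vertex -4.024 2.663 1.542
vertex -3.158 2.996 2.752
endloop
endfacet
facet normal -0.772 -0.344 -0.535
outer loop
vertex -4.024 2.663 1.542
vertex -4.262 2.504 1.988
vertex -4.349 2.992 1.8
endloop
endfacet
facet normal 0.393 0.776 -0.494
outer loop
vertex -4.024 2.663 1.542
vertex -4.349 2.992 1.8
vertex -3.158 2.996 2.752
endloop
endfacet
facet normal -0.773 -0.343 -0.533
outer loop
vertex -4.349 2.992 1.8
vertex -4.262 2.504 1.988
vertex -4.587 2.834 2.247
endloop
endfacet
facet normal -0.191 0.953 0.235
outer loop
vertex -4.349 2.992 1.8
vertex -4.587 2.834 2.247
vertex -3.158 2.996 2.752
endloop
endfacet
facet normal -0.773 -0.343 -0.533
outer loop
vertex -4.587 2.834 2.247
vertex -4.262 2.504 1.988
vertex -4.5 2.346 2.435
endloop
endfacet
facet normal -0.348 0.282 0.894
outer loop
vertex -4.587 2.834 2.247
vertex -4.5 2.346 2.435
vertex -3.158 2.996 2.752
endloop
endfacet
facet normal -0.773 -0.343 -0.533
outer loop
vertex -4.5 2.346 2.435
vertex -4.262 2.504 1.988
vertex -4.175 2.016 2.176
endloop
endfacet
facet normal 0.080 -0.565 0.821
outer loop
vertex -4.5 2.346 2.435
vertex -4.175 2.016 2.176
vertex -3.158 2.996 2.752
endloop
endfacet
facet normal -0.772 -0.344 -0.535
outer loop
vertex -4.175 2.016 2.176
vertex -4.262 2.504 1.988
vertex -3.937 2.175 1.73
endloop
endfacet
facet normal 0.664 -0.742 0.090
outer loop
vertex -4.175 2.016 2.176
vertex -3.937 2.175 1.73
vertex -3.158 2.996 2.752
endloop
endfacet

endsolid


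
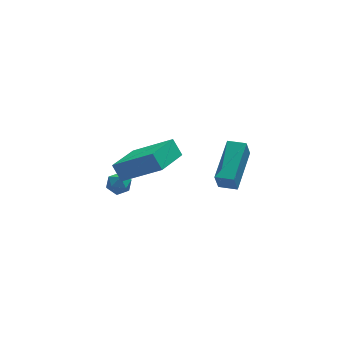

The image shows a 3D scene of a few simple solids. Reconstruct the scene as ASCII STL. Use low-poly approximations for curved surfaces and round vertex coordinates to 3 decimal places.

solid 
facet normal -0.649 -0.721 0.244
outer loop
vertex -0.965 -2.18 2.417
vertex -1.236 -1.7 3.116
vertex -2.458 -1.248 1.199
endloop
endfacet
facet normal 0.304 -0.539 -0.785
outer loop
vertex -1.244 0.1 0.744
vertex -0.965 -2.18 2.417
vertex -2.458 -1.248 1.199
endloop
endfacet
facet normal -0.649 -0.721 0.244
outer loop
vertex -2.458 -1.248 1.199
vertex -1.236 -1.7 3.116
vertex -2.728 -0.768 1.899
endloop
endfacet
facet normal -0.698 0.436 -0.568
outer loop
vertex -2.728 -0.768 1.899
vertex -1.244 0.1 0.744
vertex -2.458 -1.248 1.199
endloop
endfacet
facet normal 0.697 -0.436 0.569
outer loop
vertex -0.965 -2.18 2.417
vertex -0.022 -0.352 2.661
vertex -1.236 -1.7 3.116
endloop
endfacet
facet normal 0.304 -0.539 -0.785
outer loop
vertex 0.248 -0.832 1.961
vertex -0.965 -2.18 2.417
vertex -1.244 0.1 0.744
endloop
endfacet
facet normal 0.698 -0.436 0.568
outer loop
vertex 0.248 -0.832 1.961
vertex -0.022 -0.352 2.661
vertex -0.965 -2.18 2.417
endloop
endfacet
facet normal -0.304 0.539 0.786
outer loop
vertex -1.236 -1.7 3.116
vertex -0.022 -0.352 2.661
vertex -2.728 -0.768 1.899
endloop
endfacet
facet normal -0.698 0.435 -0.569
outer loop
vertex -1.515 0.58 1.443
vertex -1.244 0.1 0.744
vertex -2.728 -0.768 1.899
endloop
endfacet
facet normal -0.304 0.539 0.785
outer loop
vertex -2.728 -0.768 1.899
vertex -0.022 -0.352 2.661
vertex -1.515 0.58 1.443
endloop
endfacet
facet normal 0.649 0.721 -0.243
outer loop
vertex -1.515 0.58 1.443
vertex 0.248 -0.832 1.961
vertex -1.244 0.1 0.744
endloop
endfacet
facet normal 0.649 0.721 -0.244
outer loop
vertex -0.022 -0.352 2.661
vertex 0.248 -0.832 1.961
vertex -1.515 0.58 1.443
endloop
endfacet
facet normal -0.835 0.545 -0.076
outer loop
vertex 1.655 -0.856 0.153
vertex 2.714 0.869 0.905
vertex 1.908 -0.6 -0.791
endloop
endfacet
facet normal -0.490 -0.799 -0.348
outer loop
vertex 2.626 -1.069 -0.725
vertex 1.655 -0.856 0.153
vertex 1.908 -0.6 -0.791
endloop
endfacet
facet normal -0.835 0.546 -0.076
outer loop
vertex 1.908 -0.6 -0.791
vertex 2.714 0.869 0.905
vertex 2.967 1.125 -0.038
endloop
endfacet
facet normal 0.251 0.253 -0.934
outer loop
vertex 2.967 1.125 -0.038
vertex 2.626 -1.069 -0.725
vertex 1.908 -0.6 -0.791
endloop
endfacet
facet normal -0.251 -0.253 0.934
outer loop
vertex 1.655 -0.856 0.153
vertex 3.432 0.4 0.971
vertex 2.714 0.869 0.905
endloop
endfacet
facet normal -0.490 -0.799 -0.348
outer loop
vertex 2.373 -1.325 0.218
vertex 1.655 -0.856 0.153
vertex 2.626 -1.069 -0.725
endloop
endfacet
facet normal -0.250 -0.254 0.934
outer loop
vertex 2.373 -1.325 0.218
vertex 3.432 0.4 0.971
vertex 1.655 -0.856 0.153
endloop
endfacet
facet normal 0.490 0.799 0.348
outer loop
vertex 2.714 0.869 0.905
vertex 3.432 0.4 0.971
vertex 2.967 1.125 -0.038
endloop
endfacet
facet normal 0.250 0.254 -0.934
outer loop
vertex 3.685 0.656 0.027
vertex 2.626 -1.069 -0.725
vertex 2.967 1.125 -0.038
endloop
endfacet
facet normal 0.490 0.799 0.348
outer loop
vertex 2.967 1.125 -0.038
vertex 3.432 0.4 0.971
vertex 3.685 0.656 0.027
endloop
endfacet
facet normal 0.835 -0.545 0.076
outer loop
vertex 3.685 0.656 0.027
vertex 2.373 -1.325 0.218
vertex 2.626 -1.069 -0.725
endloop
endfacet
facet normal 0.835 -0.545 0.076
outer loop
vertex 3.432 0.4 0.971
vertex 2.373 -1.325 0.218
vertex 3.685 0.656 0.027
endloop
endfacet
facet normal -0.797 0.603 0.040
outer loop
vertex -1.653 4.2 -3.638
vertex -2.039 3.696 -3.731
vertex -1.877 3.871 -3.135
endloop
endfacet
facet normal -0.266 0.857 0.442
outer loop
vertex -1.653 4.2 -3.638
vertex -1.877 3.871 -3.135
vertex -1.266 4.065 -3.144
endloop
endfacet
facet normal 0.304 0.952 0.022
outer loop
vertex -1.653 4.2 -3.638
vertex -1.266 4.065 -3.144
vertex -1.05 4.01 -3.746
endloop
endfacet
facet normal 0.124 0.758 -0.641
outer loop
vertex -1.653 4.2 -3.638
vertex -1.05 4.01 -3.746
vertex -1.527 3.782 -4.108
endloop
endfacet
facet normal -0.555 0.542 -0.631
outer loop
vertex -1.653 4.2 -3.638
vertex -1.527 3.782 -4.108
vertex -2.039 3.696 -3.731
endloop
endfacet
facet normal -0.101 0.360 0.927
outer loop
vertex -1.266 4.065 -3.144
vertex -1.877 3.871 -3.135
vertex -1.413 3.478 -2.932
endloop
endfacet
facet normal -0.960 -0.051 0.276
outer loop
vertex -1.877 3.871 -3.135
vertex -2.039 3.696 -3.731
vertex -1.89 3.25 -3.294
endloop
endfacet
facet normal -0.570 -0.149 -0.808
outer loop
vertex -2.039 3.696 -3.731
vertex -1.527 3.782 -4.108
vertex -1.674 3.195 -3.896
endloop
endfacet
facet normal 0.530 0.200 -0.824
outer loop
vertex -1.527 3.782 -4.108
vertex -1.05 4.01 -3.746
vertex -1.063 3.389 -3.905
endloop
endfacet
facet normal 0.820 0.516 0.247
outer loop
vertex -1.05 4.01 -3.746
vertex -1.266 4.065 -3.144
vertex -0.901 3.564 -3.309
endloop
endfacet
facet normal -0.124 -0.758 0.641
outer loop
vertex -1.287 3.06 -3.402
vertex -1.413 3.478 -2.932
vertex -1.89 3.25 -3.294
endloop
endfacet
facet normal -0.304 -0.952 -0.022
outer loop
vertex -1.287 3.06 -3.402
vertex -1.89 3.25 -3.294
vertex -1.674 3.195 -3.896
endloop
endfacet
facet normal 0.266 -0.857 -0.442
outer loop
vertex -1.287 3.06 -3.402
vertex -1.674 3.195 -3.896
vertex -1.063 3.389 -3.905
endloop
endfacet
facet normal 0.797 -0.603 -0.040
outer loop
vertex -1.287 3.06 -3.402
vertex -1.063 3.389 -3.905
vertex -0.901 3.564 -3.309
endloop
endfacet
facet normal 0.555 -0.542 0.631
outer loop
vertex -1.287 3.06 -3.402
vertex -0.901 3.564 -3.309
vertex -1.413 3.478 -2.932
endloop
endfacet
facet normal -0.530 -0.200 0.824
outer loop
vertex -1.89 3.25 -3.294
vertex -1.413 3.478 -2.932
vertex -1.877 3.871 -3.135
endloop
endfacet
facet normal -0.820 -0.516 -0.247
outer loop
vertex -1.674 3.195 -3.896
vertex -1.89 3.25 -3.294
vertex -2.039 3.696 -3.731
endloop
endfacet
facet normal 0.101 -0.360 -0.927
outer loop
vertex -1.063 3.389 -3.905
vertex -1.674 3.195 -3.896
vertex -1.527 3.782 -4.108
endloop
endfacet
facet normal 0.960 0.051 -0.276
outer loop
vertex -0.901 3.564 -3.309
vertex -1.063 3.389 -3.905
vertex -1.05 4.01 -3.746
endloop
endfacet
facet normal 0.570 0.149 0.808
outer loop
vertex -1.413 3.478 -2.932
vertex -0.901 3.564 -3.309
vertex -1.266 4.065 -3.144
endloop
endfacet

endsolid


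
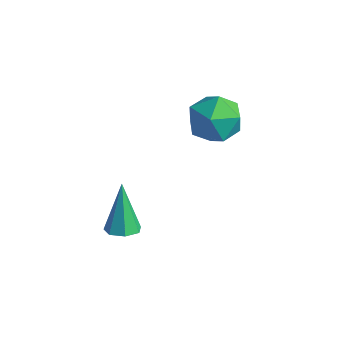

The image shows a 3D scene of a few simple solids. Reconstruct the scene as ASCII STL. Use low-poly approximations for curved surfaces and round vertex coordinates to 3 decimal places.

solid 
facet normal 0.303 -0.316 -0.899
outer loop
vertex -1.393 -1.432 -0.893
vertex -2.08 -1.615 -1.06
vertex -1.739 -0.979 -1.169
endloop
endfacet
facet normal 0.660 0.688 0.301
outer loop
vertex -1.393 -1.432 -0.893
vertex -1.739 -0.979 -1.169
vertex -2.74 -0.925 0.9
endloop
endfacet
facet normal 0.303 -0.317 -0.899
outer loop
vertex -1.739 -0.979 -1.169
vertex -2.08 -1.615 -1.06
vertex -2.341 -1.005 -1.363
endloop
endfacet
facet normal -0.030 0.999 -0.041
outer loop
vertex -1.739 -0.979 -1.169
vertex -2.341 -1.005 -1.363
vertex -2.74 -0.925 0.9
endloop
endfacet
facet normal 0.303 -0.317 -0.899
outer loop
vertex -2.341 -1.005 -1.363
vertex -2.08 -1.615 -1.06
vertex -2.747 -1.49 -1.329
endloop
endfacet
facet normal -0.763 0.627 -0.157
outer loop
vertex -2.341 -1.005 -1.363
vertex -2.747 -1.49 -1.329
vertex -2.74 -0.925 0.9
endloop
endfacet
facet normal 0.303 -0.317 -0.899
outer loop
vertex -2.747 -1.49 -1.329
vertex -2.08 -1.615 -1.06
vertex -2.65 -2.07 -1.092
endloop
endfacet
facet normal -0.988 -0.149 0.041
outer loop
vertex -2.747 -1.49 -1.329
vertex -2.65 -2.07 -1.092
vertex -2.74 -0.925 0.9
endloop
endfacet
facet normal 0.303 -0.317 -0.899
outer loop
vertex -2.65 -2.07 -1.092
vertex -2.08 -1.615 -1.06
vertex -2.124 -2.307 -0.831
endloop
endfacet
facet normal -0.535 -0.743 0.403
outer loop
vertex -2.65 -2.07 -1.092
vertex -2.124 -2.307 -0.831
vertex -2.74 -0.925 0.9
endloop
endfacet
facet normal 0.304 -0.317 -0.899
outer loop
vertex -2.124 -2.307 -0.831
vertex -2.08 -1.615 -1.06
vertex -1.565 -2.023 -0.742
endloop
endfacet
facet normal 0.256 -0.709 0.657
outer loop
vertex -2.124 -2.307 -0.831
vertex -1.565 -2.023 -0.742
vertex -2.74 -0.925 0.9
endloop
endfacet
facet normal 0.303 -0.318 -0.898
outer loop
vertex -1.565 -2.023 -0.742
vertex -2.08 -1.615 -1.06
vertex -1.393 -1.432 -0.893
endloop
endfacet
facet normal 0.787 -0.073 0.612
outer loop
vertex -1.565 -2.023 -0.742
vertex -1.393 -1.432 -0.893
vertex -2.74 -0.925 0.9
endloop
endfacet
facet normal -0.663 0.133 0.737
outer loop
vertex -2.41 3.533 3.259
vertex -2.246 2.368 3.617
vertex -1.543 3.261 4.088
endloop
endfacet
facet normal -0.326 0.743 0.584
outer loop
vertex -2.41 3.533 3.259
vertex -1.543 3.261 4.088
vertex -1.305 4.07 3.192
endloop
endfacet
facet normal -0.440 0.892 -0.105
outer loop
vertex -2.41 3.533 3.259
vertex -1.305 4.07 3.192
vertex -1.86 3.676 2.167
endloop
endfacet
facet normal -0.847 0.374 -0.378
outer loop
vertex -2.41 3.533 3.259
vertex -1.86 3.676 2.167
vertex -2.442 2.624 2.43
endloop
endfacet
facet normal -0.985 -0.095 0.142
outer loop
vertex -2.41 3.533 3.259
vertex -2.442 2.624 2.43
vertex -2.246 2.368 3.617
endloop
endfacet
facet normal 0.374 0.637 0.674
outer loop
vertex -1.305 4.07 3.192
vertex -1.543 3.261 4.088
vertex -0.458 3.236 3.51
endloop
endfacet
facet normal -0.172 -0.350 0.921
outer loop
vertex -1.543 3.261 4.088
vertex -2.246 2.368 3.617
vertex -1.04 2.184 3.773
endloop
endfacet
facet normal -0.693 -0.720 -0.041
outer loop
vertex -2.246 2.368 3.617
vertex -2.442 2.624 2.43
vertex -1.595 1.79 2.748
endloop
endfacet
facet normal -0.469 0.039 -0.882
outer loop
vertex -2.442 2.624 2.43
vertex -1.86 3.676 2.167
vertex -1.357 2.599 1.852
endloop
endfacet
facet normal 0.191 0.877 -0.441
outer loop
vertex -1.86 3.676 2.167
vertex -1.305 4.07 3.192
vertex -0.654 3.492 2.323
endloop
endfacet
facet normal 0.847 -0.374 0.378
outer loop
vertex -0.49 2.327 2.681
vertex -0.458 3.236 3.51
vertex -1.04 2.184 3.773
endloop
endfacet
facet normal 0.440 -0.892 0.105
outer loop
vertex -0.49 2.327 2.681
vertex -1.04 2.184 3.773
vertex -1.595 1.79 2.748
endloop
endfacet
facet normal 0.326 -0.743 -0.584
outer loop
vertex -0.49 2.327 2.681
vertex -1.595 1.79 2.748
vertex -1.357 2.599 1.852
endloop
endfacet
facet normal 0.663 -0.133 -0.737
outer loop
vertex -0.49 2.327 2.681
vertex -1.357 2.599 1.852
vertex -0.654 3.492 2.323
endloop
endfacet
facet normal 0.985 0.095 -0.142
outer loop
vertex -0.49 2.327 2.681
vertex -0.654 3.492 2.323
vertex -0.458 3.236 3.51
endloop
endfacet
facet normal 0.469 -0.039 0.882
outer loop
vertex -1.04 2.184 3.773
vertex -0.458 3.236 3.51
vertex -1.543 3.261 4.088
endloop
endfacet
facet normal -0.191 -0.877 0.441
outer loop
vertex -1.595 1.79 2.748
vertex -1.04 2.184 3.773
vertex -2.246 2.368 3.617
endloop
endfacet
facet normal -0.374 -0.637 -0.674
outer loop
vertex -1.357 2.599 1.852
vertex -1.595 1.79 2.748
vertex -2.442 2.624 2.43
endloop
endfacet
facet normal 0.172 0.350 -0.921
outer loop
vertex -0.654 3.492 2.323
vertex -1.357 2.599 1.852
vertex -1.86 3.676 2.167
endloop
endfacet
facet normal 0.693 0.720 0.041
outer loop
vertex -0.458 3.236 3.51
vertex -0.654 3.492 2.323
vertex -1.305 4.07 3.192
endloop
endfacet

endsolid


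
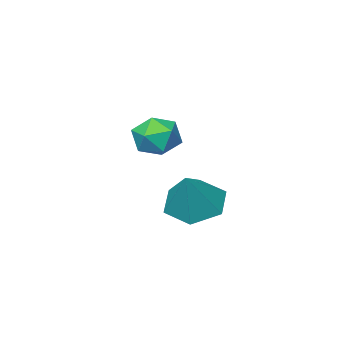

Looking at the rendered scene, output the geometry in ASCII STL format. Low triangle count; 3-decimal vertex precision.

solid 
facet normal -0.491 -0.345 -0.800
outer loop
vertex 1.345 -1.578 -0.762
vertex 0.439 -1.143 -0.394
vertex 1.083 -0.576 -1.033
endloop
endfacet
facet normal 0.969 0.224 -0.107
outer loop
vertex 1.345 -1.578 -0.762
vertex 1.083 -0.576 -1.033
vertex 1.301 -0.537 1.014
endloop
endfacet
facet normal -0.490 -0.345 -0.800
outer loop
vertex 1.083 -0.576 -1.033
vertex 0.439 -1.143 -0.394
vertex 0.177 -0.142 -0.665
endloop
endfacet
facet normal 0.411 0.910 -0.061
outer loop
vertex 1.083 -0.576 -1.033
vertex 0.177 -0.142 -0.665
vertex 1.301 -0.537 1.014
endloop
endfacet
facet normal -0.490 -0.345 -0.801
outer loop
vertex 0.177 -0.142 -0.665
vertex 0.439 -1.143 -0.394
vertex -0.467 -0.709 -0.027
endloop
endfacet
facet normal -0.329 0.846 0.419
outer loop
vertex 0.177 -0.142 -0.665
vertex -0.467 -0.709 -0.027
vertex 1.301 -0.537 1.014
endloop
endfacet
facet normal -0.490 -0.345 -0.801
outer loop
vertex -0.467 -0.709 -0.027
vertex 0.439 -1.143 -0.394
vertex -0.206 -1.71 0.244
endloop
endfacet
facet normal -0.512 0.098 0.853
outer loop
vertex -0.467 -0.709 -0.027
vertex -0.206 -1.71 0.244
vertex 1.301 -0.537 1.014
endloop
endfacet
facet normal -0.490 -0.344 -0.801
outer loop
vertex -0.206 -1.71 0.244
vertex 0.439 -1.143 -0.394
vertex 0.7 -2.145 -0.124
endloop
endfacet
facet normal 0.045 -0.588 0.807
outer loop
vertex -0.206 -1.71 0.244
vertex 0.7 -2.145 -0.124
vertex 1.301 -0.537 1.014
endloop
endfacet
facet normal -0.490 -0.344 -0.801
outer loop
vertex 0.7 -2.145 -0.124
vertex 0.439 -1.143 -0.394
vertex 1.345 -1.578 -0.762
endloop
endfacet
facet normal 0.785 -0.525 0.327
outer loop
vertex 0.7 -2.145 -0.124
vertex 1.345 -1.578 -0.762
vertex 1.301 -0.537 1.014
endloop
endfacet
facet normal -0.986 0.166 0.019
outer loop
vertex 2.416 0.726 3.073
vertex 2.278 -0.093 3.071
vertex 2.36 0.312 3.791
endloop
endfacet
facet normal -0.633 0.691 0.349
outer loop
vertex 2.416 0.726 3.073
vertex 2.36 0.312 3.791
vertex 2.943 0.895 3.693
endloop
endfacet
facet normal -0.174 0.978 -0.118
outer loop
vertex 2.416 0.726 3.073
vertex 2.943 0.895 3.693
vertex 3.222 0.85 2.911
endloop
endfacet
facet normal -0.245 0.629 -0.738
outer loop
vertex 2.416 0.726 3.073
vertex 3.222 0.85 2.911
vertex 2.81 0.239 2.527
endloop
endfacet
facet normal -0.747 0.127 -0.653
outer loop
vertex 2.416 0.726 3.073
vertex 2.81 0.239 2.527
vertex 2.278 -0.093 3.071
endloop
endfacet
facet normal -0.254 0.402 0.880
outer loop
vertex 2.943 0.895 3.693
vertex 2.36 0.312 3.791
vertex 3.13 0.181 4.073
endloop
endfacet
facet normal -0.826 -0.446 0.345
outer loop
vertex 2.36 0.312 3.791
vertex 2.278 -0.093 3.071
vertex 2.718 -0.43 3.689
endloop
endfacet
facet normal -0.439 -0.509 -0.740
outer loop
vertex 2.278 -0.093 3.071
vertex 2.81 0.239 2.527
vertex 2.997 -0.475 2.907
endloop
endfacet
facet normal 0.373 0.300 -0.878
outer loop
vertex 2.81 0.239 2.527
vertex 3.222 0.85 2.911
vertex 3.58 0.108 2.809
endloop
endfacet
facet normal 0.487 0.864 0.124
outer loop
vertex 3.222 0.85 2.911
vertex 2.943 0.895 3.693
vertex 3.662 0.513 3.529
endloop
endfacet
facet normal 0.245 -0.629 0.738
outer loop
vertex 3.524 -0.306 3.527
vertex 3.13 0.181 4.073
vertex 2.718 -0.43 3.689
endloop
endfacet
facet normal 0.174 -0.978 0.118
outer loop
vertex 3.524 -0.306 3.527
vertex 2.718 -0.43 3.689
vertex 2.997 -0.475 2.907
endloop
endfacet
facet normal 0.633 -0.691 -0.349
outer loop
vertex 3.524 -0.306 3.527
vertex 2.997 -0.475 2.907
vertex 3.58 0.108 2.809
endloop
endfacet
facet normal 0.986 -0.166 -0.019
outer loop
vertex 3.524 -0.306 3.527
vertex 3.58 0.108 2.809
vertex 3.662 0.513 3.529
endloop
endfacet
facet normal 0.747 -0.127 0.653
outer loop
vertex 3.524 -0.306 3.527
vertex 3.662 0.513 3.529
vertex 3.13 0.181 4.073
endloop
endfacet
facet normal -0.373 -0.300 0.878
outer loop
vertex 2.718 -0.43 3.689
vertex 3.13 0.181 4.073
vertex 2.36 0.312 3.791
endloop
endfacet
facet normal -0.487 -0.864 -0.124
outer loop
vertex 2.997 -0.475 2.907
vertex 2.718 -0.43 3.689
vertex 2.278 -0.093 3.071
endloop
endfacet
facet normal 0.254 -0.402 -0.880
outer loop
vertex 3.58 0.108 2.809
vertex 2.997 -0.475 2.907
vertex 2.81 0.239 2.527
endloop
endfacet
facet normal 0.826 0.446 -0.345
outer loop
vertex 3.662 0.513 3.529
vertex 3.58 0.108 2.809
vertex 3.222 0.85 2.911
endloop
endfacet
facet normal 0.439 0.509 0.740
outer loop
vertex 3.13 0.181 4.073
vertex 3.662 0.513 3.529
vertex 2.943 0.895 3.693
endloop
endfacet

endsolid


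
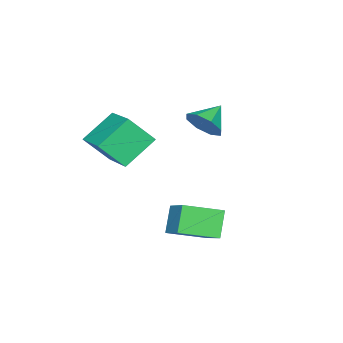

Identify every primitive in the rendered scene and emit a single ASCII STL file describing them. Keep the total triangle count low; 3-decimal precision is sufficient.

solid 
facet normal 0.858 -0.059 -0.510
outer loop
vertex -2.907 0.735 1.049
vertex -3.265 0.133 0.516
vertex -3.207 1.011 0.512
endloop
endfacet
facet normal -0.248 0.799 0.549
outer loop
vertex -2.907 0.735 1.049
vertex -3.207 1.011 0.512
vertex -4.355 0.207 1.164
endloop
endfacet
facet normal 0.858 -0.059 -0.510
outer loop
vertex -3.207 1.011 0.512
vertex -3.265 0.133 0.516
vertex -3.541 0.772 -0.022
endloop
endfacet
facet normal -0.576 0.818 -0.006
outer loop
vertex -3.207 1.011 0.512
vertex -3.541 0.772 -0.022
vertex -4.355 0.207 1.164
endloop
endfacet
facet normal 0.858 -0.059 -0.510
outer loop
vertex -3.541 0.772 -0.022
vertex -3.265 0.133 0.516
vertex -3.713 0.159 -0.241
endloop
endfacet
facet normal -0.838 0.376 -0.396
outer loop
vertex -3.541 0.772 -0.022
vertex -3.713 0.159 -0.241
vertex -4.355 0.207 1.164
endloop
endfacet
facet normal 0.858 -0.060 -0.510
outer loop
vertex -3.713 0.159 -0.241
vertex -3.265 0.133 0.516
vertex -3.623 -0.47 -0.016
endloop
endfacet
facet normal -0.880 -0.267 -0.393
outer loop
vertex -3.713 0.159 -0.241
vertex -3.623 -0.47 -0.016
vertex -4.355 0.207 1.164
endloop
endfacet
facet normal 0.858 -0.059 -0.510
outer loop
vertex -3.623 -0.47 -0.016
vertex -3.265 0.133 0.516
vertex -3.323 -0.746 0.52
endloop
endfacet
facet normal -0.678 -0.735 0.001
outer loop
vertex -3.623 -0.47 -0.016
vertex -3.323 -0.746 0.52
vertex -4.355 0.207 1.164
endloop
endfacet
facet normal 0.858 -0.059 -0.510
outer loop
vertex -3.323 -0.746 0.52
vertex -3.265 0.133 0.516
vertex -2.989 -0.507 1.055
endloop
endfacet
facet normal -0.350 -0.754 0.555
outer loop
vertex -3.323 -0.746 0.52
vertex -2.989 -0.507 1.055
vertex -4.355 0.207 1.164
endloop
endfacet
facet normal 0.858 -0.059 -0.510
outer loop
vertex -2.989 -0.507 1.055
vertex -3.265 0.133 0.516
vertex -2.817 0.106 1.273
endloop
endfacet
facet normal -0.088 -0.312 0.946
outer loop
vertex -2.989 -0.507 1.055
vertex -2.817 0.106 1.273
vertex -4.355 0.207 1.164
endloop
endfacet
facet normal 0.858 -0.059 -0.510
outer loop
vertex -2.817 0.106 1.273
vertex -3.265 0.133 0.516
vertex -2.907 0.735 1.049
endloop
endfacet
facet normal -0.045 0.329 0.943
outer loop
vertex -2.817 0.106 1.273
vertex -2.907 0.735 1.049
vertex -4.355 0.207 1.164
endloop
endfacet
facet normal -0.529 -0.785 -0.322
outer loop
vertex 0.188 -3.247 0.145
vertex -1.14 -2.787 1.204
vertex -0.41 -2.382 -0.981
endloop
endfacet
facet normal 0.755 -0.261 -0.602
outer loop
vertex 0.7 -0.733 -0.304
vertex 0.188 -3.247 0.145
vertex -0.41 -2.382 -0.981
endloop
endfacet
facet normal -0.529 -0.785 -0.322
outer loop
vertex -0.41 -2.382 -0.981
vertex -1.14 -2.787 1.204
vertex -1.738 -1.922 0.079
endloop
endfacet
facet normal -0.389 0.562 -0.731
outer loop
vertex -1.738 -1.922 0.079
vertex 0.7 -0.733 -0.304
vertex -0.41 -2.382 -0.981
endloop
endfacet
facet normal 0.388 -0.561 0.731
outer loop
vertex 0.188 -3.247 0.145
vertex -0.03 -1.138 1.881
vertex -1.14 -2.787 1.204
endloop
endfacet
facet normal 0.755 -0.261 -0.602
outer loop
vertex 1.298 -1.598 0.821
vertex 0.188 -3.247 0.145
vertex 0.7 -0.733 -0.304
endloop
endfacet
facet normal 0.389 -0.561 0.731
outer loop
vertex 1.298 -1.598 0.821
vertex -0.03 -1.138 1.881
vertex 0.188 -3.247 0.145
endloop
endfacet
facet normal -0.755 0.261 0.602
outer loop
vertex -1.14 -2.787 1.204
vertex -0.03 -1.138 1.881
vertex -1.738 -1.922 0.079
endloop
endfacet
facet normal -0.388 0.561 -0.731
outer loop
vertex -0.628 -0.273 0.755
vertex 0.7 -0.733 -0.304
vertex -1.738 -1.922 0.079
endloop
endfacet
facet normal -0.755 0.261 0.602
outer loop
vertex -1.738 -1.922 0.079
vertex -0.03 -1.138 1.881
vertex -0.628 -0.273 0.755
endloop
endfacet
facet normal 0.529 0.785 0.322
outer loop
vertex -0.628 -0.273 0.755
vertex 1.298 -1.598 0.821
vertex 0.7 -0.733 -0.304
endloop
endfacet
facet normal 0.529 0.785 0.322
outer loop
vertex -0.03 -1.138 1.881
vertex 1.298 -1.598 0.821
vertex -0.628 -0.273 0.755
endloop
endfacet
facet normal -0.661 0.706 -0.254
outer loop
vertex -0.558 3.038 -2.018
vertex 0.162 3.328 -3.086
vertex -1.553 1.738 -3.041
endloop
endfacet
facet normal -0.545 -0.219 0.809
outer loop
vertex -0.442 0.552 -2.614
vertex -0.558 3.038 -2.018
vertex -1.553 1.738 -3.041
endloop
endfacet
facet normal -0.661 0.706 -0.254
outer loop
vertex -1.553 1.738 -3.041
vertex 0.162 3.328 -3.086
vertex -0.833 2.028 -4.109
endloop
endfacet
facet normal -0.515 -0.673 -0.530
outer loop
vertex -0.833 2.028 -4.109
vertex -0.442 0.552 -2.614
vertex -1.553 1.738 -3.041
endloop
endfacet
facet normal 0.515 0.673 0.530
outer loop
vertex -0.558 3.038 -2.018
vertex 1.273 2.142 -2.659
vertex 0.162 3.328 -3.086
endloop
endfacet
facet normal -0.545 -0.219 0.809
outer loop
vertex 0.553 1.852 -1.591
vertex -0.558 3.038 -2.018
vertex -0.442 0.552 -2.614
endloop
endfacet
facet normal 0.515 0.673 0.530
outer loop
vertex 0.553 1.852 -1.591
vertex 1.273 2.142 -2.659
vertex -0.558 3.038 -2.018
endloop
endfacet
facet normal 0.545 0.219 -0.809
outer loop
vertex 0.162 3.328 -3.086
vertex 1.273 2.142 -2.659
vertex -0.833 2.028 -4.109
endloop
endfacet
facet normal -0.515 -0.673 -0.530
outer loop
vertex 0.278 0.842 -3.682
vertex -0.442 0.552 -2.614
vertex -0.833 2.028 -4.109
endloop
endfacet
facet normal 0.545 0.219 -0.809
outer loop
vertex -0.833 2.028 -4.109
vertex 1.273 2.142 -2.659
vertex 0.278 0.842 -3.682
endloop
endfacet
facet normal 0.661 -0.706 0.254
outer loop
vertex 0.278 0.842 -3.682
vertex 0.553 1.852 -1.591
vertex -0.442 0.552 -2.614
endloop
endfacet
facet normal 0.661 -0.706 0.254
outer loop
vertex 1.273 2.142 -2.659
vertex 0.553 1.852 -1.591
vertex 0.278 0.842 -3.682
endloop
endfacet

endsolid


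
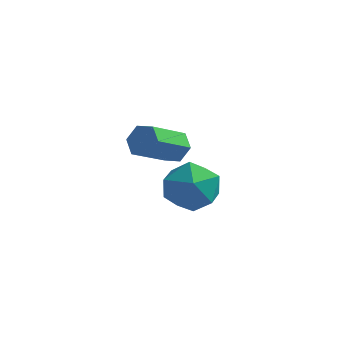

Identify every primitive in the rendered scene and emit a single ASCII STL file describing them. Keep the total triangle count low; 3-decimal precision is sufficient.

solid 
facet normal 0.342 0.785 -0.517
outer loop
vertex 0.172 0.569 2.954
vertex -0.106 0.298 2.359
vertex -0.492 0.734 2.765
endloop
endfacet
facet normal -0.089 0.575 0.813
outer loop
vertex 0.172 0.569 2.954
vertex -0.492 0.734 2.765
vertex -0.436 -0.827 3.875
endloop
endfacet
facet normal -0.087 0.575 0.813
outer loop
vertex -0.436 -0.827 3.875
vertex -0.492 0.734 2.765
vertex -1.1 -0.662 3.687
endloop
endfacet
facet normal -0.342 -0.784 0.518
outer loop
vertex -0.436 -0.827 3.875
vertex -1.1 -0.662 3.687
vertex -0.714 -1.098 3.281
endloop
endfacet
facet normal 0.342 0.784 -0.518
outer loop
vertex -0.492 0.734 2.765
vertex -0.106 0.298 2.359
vertex -0.77 0.463 2.171
endloop
endfacet
facet normal -0.854 0.489 0.177
outer loop
vertex -0.492 0.734 2.765
vertex -0.77 0.463 2.171
vertex -1.1 -0.662 3.687
endloop
endfacet
facet normal -0.854 0.489 0.177
outer loop
vertex -1.1 -0.662 3.687
vertex -0.77 0.463 2.171
vertex -1.378 -0.933 3.092
endloop
endfacet
facet normal -0.342 -0.785 0.517
outer loop
vertex -1.1 -0.662 3.687
vertex -1.378 -0.933 3.092
vertex -0.714 -1.098 3.281
endloop
endfacet
facet normal 0.342 0.784 -0.518
outer loop
vertex -0.77 0.463 2.171
vertex -0.106 0.298 2.359
vertex -0.384 0.027 1.765
endloop
endfacet
facet normal -0.767 -0.086 -0.636
outer loop
vertex -0.77 0.463 2.171
vertex -0.384 0.027 1.765
vertex -1.378 -0.933 3.092
endloop
endfacet
facet normal -0.767 -0.086 -0.636
outer loop
vertex -1.378 -0.933 3.092
vertex -0.384 0.027 1.765
vertex -0.992 -1.369 2.686
endloop
endfacet
facet normal -0.342 -0.785 0.517
outer loop
vertex -1.378 -0.933 3.092
vertex -0.992 -1.369 2.686
vertex -0.714 -1.098 3.281
endloop
endfacet
facet normal 0.342 0.784 -0.518
outer loop
vertex -0.384 0.027 1.765
vertex -0.106 0.298 2.359
vertex 0.28 -0.138 1.953
endloop
endfacet
facet normal 0.087 -0.575 -0.814
outer loop
vertex -0.384 0.027 1.765
vertex 0.28 -0.138 1.953
vertex -0.992 -1.369 2.686
endloop
endfacet
facet normal 0.088 -0.575 -0.813
outer loop
vertex -0.992 -1.369 2.686
vertex 0.28 -0.138 1.953
vertex -0.328 -1.534 2.875
endloop
endfacet
facet normal -0.342 -0.785 0.517
outer loop
vertex -0.992 -1.369 2.686
vertex -0.328 -1.534 2.875
vertex -0.714 -1.098 3.281
endloop
endfacet
facet normal 0.342 0.785 -0.517
outer loop
vertex 0.28 -0.138 1.953
vertex -0.106 0.298 2.359
vertex 0.558 0.133 2.548
endloop
endfacet
facet normal 0.854 -0.489 -0.177
outer loop
vertex 0.28 -0.138 1.953
vertex 0.558 0.133 2.548
vertex -0.328 -1.534 2.875
endloop
endfacet
facet normal 0.854 -0.489 -0.177
outer loop
vertex -0.328 -1.534 2.875
vertex 0.558 0.133 2.548
vertex -0.05 -1.263 3.469
endloop
endfacet
facet normal -0.342 -0.784 0.518
outer loop
vertex -0.328 -1.534 2.875
vertex -0.05 -1.263 3.469
vertex -0.714 -1.098 3.281
endloop
endfacet
facet normal 0.342 0.785 -0.517
outer loop
vertex 0.558 0.133 2.548
vertex -0.106 0.298 2.359
vertex 0.172 0.569 2.954
endloop
endfacet
facet normal 0.767 0.086 0.636
outer loop
vertex 0.558 0.133 2.548
vertex 0.172 0.569 2.954
vertex -0.05 -1.263 3.469
endloop
endfacet
facet normal 0.767 0.086 0.636
outer loop
vertex -0.05 -1.263 3.469
vertex 0.172 0.569 2.954
vertex -0.436 -0.827 3.875
endloop
endfacet
facet normal -0.342 -0.784 0.518
outer loop
vertex -0.05 -1.263 3.469
vertex -0.436 -0.827 3.875
vertex -0.714 -1.098 3.281
endloop
endfacet
facet normal -0.698 0.013 0.716
outer loop
vertex -1.346 2.89 -0.549
vertex -1.137 1.677 -0.324
vertex -0.487 2.549 0.294
endloop
endfacet
facet normal -0.384 0.651 0.655
outer loop
vertex -1.346 2.89 -0.549
vertex -0.487 2.549 0.294
vertex -0.248 3.487 -0.498
endloop
endfacet
facet normal -0.477 0.879 -0.015
outer loop
vertex -1.346 2.89 -0.549
vertex -0.248 3.487 -0.498
vertex -0.75 3.196 -1.606
endloop
endfacet
facet normal -0.848 0.382 -0.368
outer loop
vertex -1.346 2.89 -0.549
vertex -0.75 3.196 -1.606
vertex -1.3 2.077 -1.499
endloop
endfacet
facet normal -0.984 -0.154 0.084
outer loop
vertex -1.346 2.89 -0.549
vertex -1.3 2.077 -1.499
vertex -1.137 1.677 -0.324
endloop
endfacet
facet normal 0.315 0.564 0.763
outer loop
vertex -0.248 3.487 -0.498
vertex -0.487 2.549 0.294
vertex 0.64 2.643 -0.241
endloop
endfacet
facet normal -0.192 -0.468 0.863
outer loop
vertex -0.487 2.549 0.294
vertex -1.137 1.677 -0.324
vertex 0.09 1.524 -0.134
endloop
endfacet
facet normal -0.655 -0.738 -0.160
outer loop
vertex -1.137 1.677 -0.324
vertex -1.3 2.077 -1.499
vertex -0.412 1.233 -1.242
endloop
endfacet
facet normal -0.434 0.128 -0.892
outer loop
vertex -1.3 2.077 -1.499
vertex -0.75 3.196 -1.606
vertex -0.173 2.171 -2.034
endloop
endfacet
facet normal 0.166 0.933 -0.320
outer loop
vertex -0.75 3.196 -1.606
vertex -0.248 3.487 -0.498
vertex 0.477 3.043 -1.416
endloop
endfacet
facet normal 0.848 -0.382 0.368
outer loop
vertex 0.686 1.83 -1.191
vertex 0.64 2.643 -0.241
vertex 0.09 1.524 -0.134
endloop
endfacet
facet normal 0.477 -0.879 0.015
outer loop
vertex 0.686 1.83 -1.191
vertex 0.09 1.524 -0.134
vertex -0.412 1.233 -1.242
endloop
endfacet
facet normal 0.384 -0.651 -0.655
outer loop
vertex 0.686 1.83 -1.191
vertex -0.412 1.233 -1.242
vertex -0.173 2.171 -2.034
endloop
endfacet
facet normal 0.698 -0.013 -0.716
outer loop
vertex 0.686 1.83 -1.191
vertex -0.173 2.171 -2.034
vertex 0.477 3.043 -1.416
endloop
endfacet
facet normal 0.984 0.154 -0.084
outer loop
vertex 0.686 1.83 -1.191
vertex 0.477 3.043 -1.416
vertex 0.64 2.643 -0.241
endloop
endfacet
facet normal 0.434 -0.128 0.892
outer loop
vertex 0.09 1.524 -0.134
vertex 0.64 2.643 -0.241
vertex -0.487 2.549 0.294
endloop
endfacet
facet normal -0.166 -0.933 0.320
outer loop
vertex -0.412 1.233 -1.242
vertex 0.09 1.524 -0.134
vertex -1.137 1.677 -0.324
endloop
endfacet
facet normal -0.315 -0.564 -0.763
outer loop
vertex -0.173 2.171 -2.034
vertex -0.412 1.233 -1.242
vertex -1.3 2.077 -1.499
endloop
endfacet
facet normal 0.192 0.468 -0.863
outer loop
vertex 0.477 3.043 -1.416
vertex -0.173 2.171 -2.034
vertex -0.75 3.196 -1.606
endloop
endfacet
facet normal 0.655 0.738 0.160
outer loop
vertex 0.64 2.643 -0.241
vertex 0.477 3.043 -1.416
vertex -0.248 3.487 -0.498
endloop
endfacet

endsolid
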